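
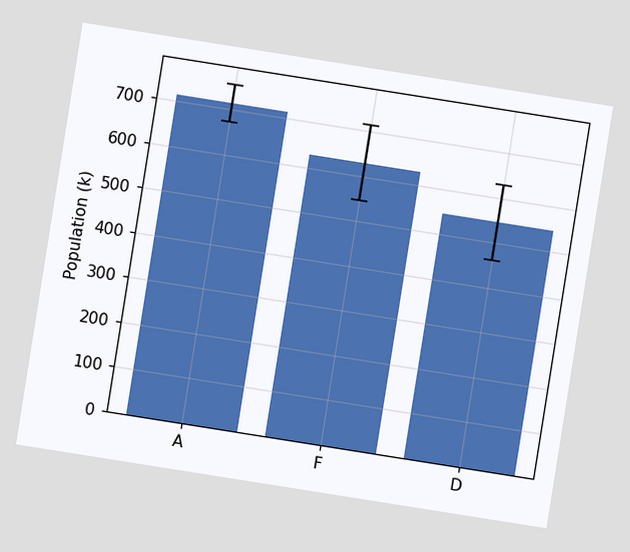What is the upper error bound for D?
630k

The chart is tilted about 9° clockwise. The D bar's upper whisker reaches 630k.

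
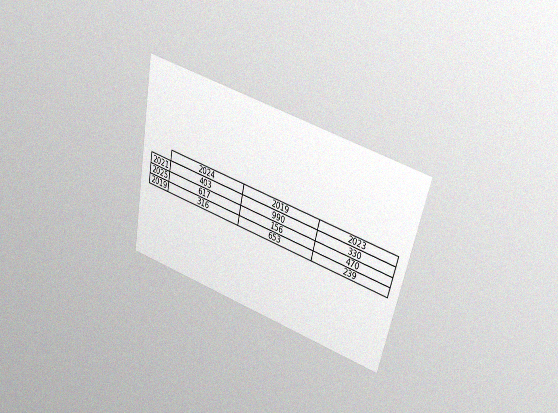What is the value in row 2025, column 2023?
The chart is tilted about 12° clockwise and viewed slightly from above, with some photo noise. The (2025, 2023) cell reads 470.

470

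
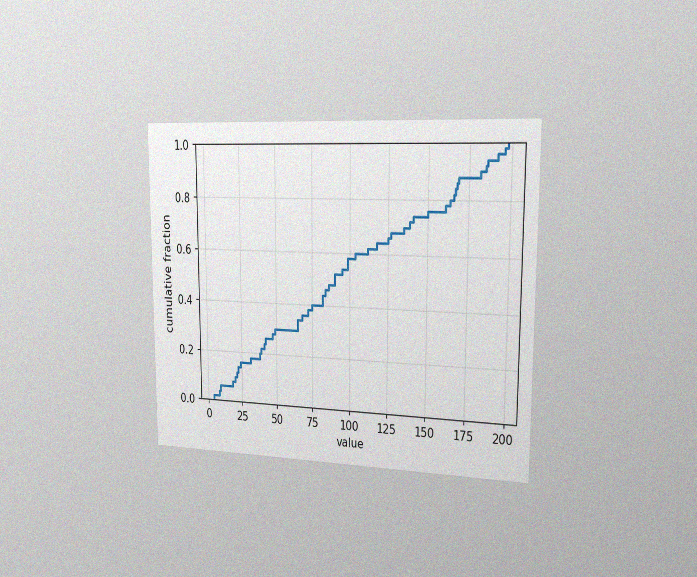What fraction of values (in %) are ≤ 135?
70%

The chart is viewed slightly from the right, with some photo noise. At x=135 the ECDF step is at 70%.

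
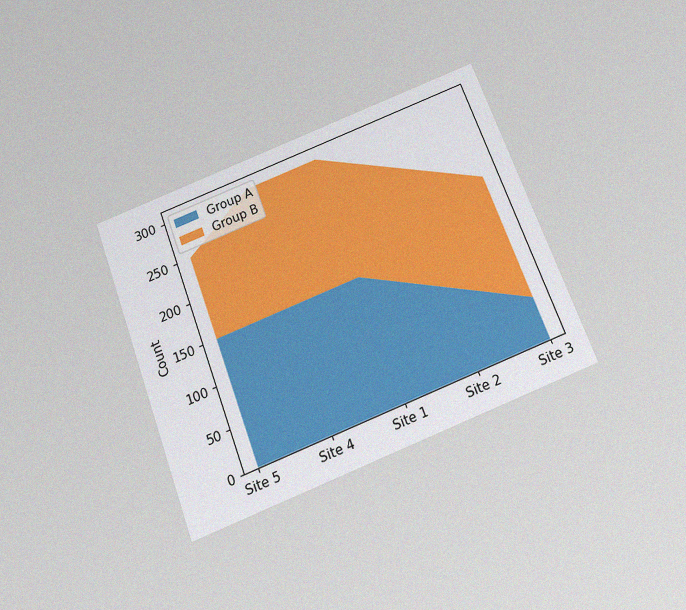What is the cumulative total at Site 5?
250

The chart is tilted about 21° counter-clockwise and viewed slightly from below, with some photo noise. The stacked total at Site 5 reaches 250.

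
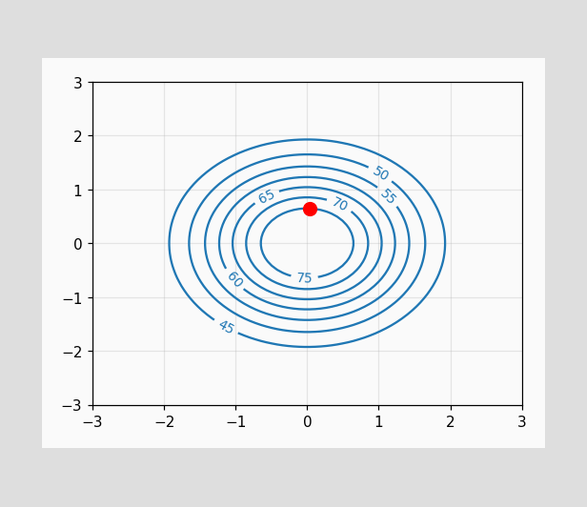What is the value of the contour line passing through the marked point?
The marked point sits on the contour labelled 75.

75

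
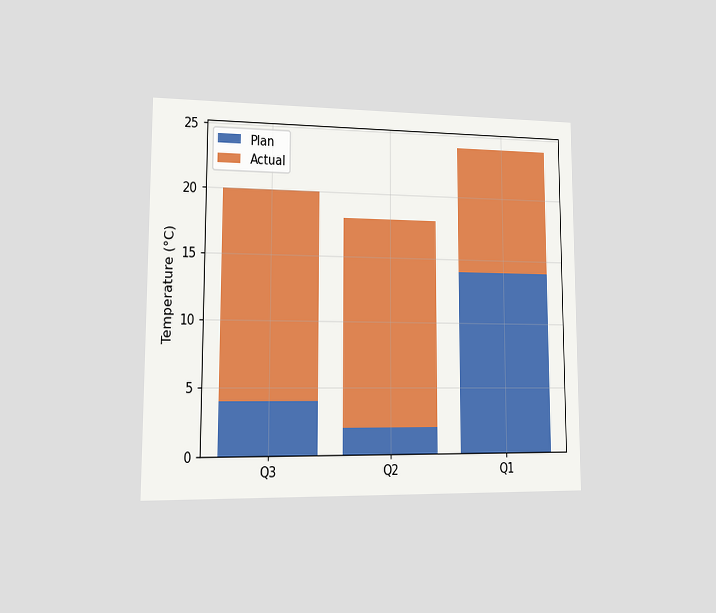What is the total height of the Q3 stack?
The chart is viewed at a slight angle. The Q3 stack's top reaches 20°C on the y-axis.

20°C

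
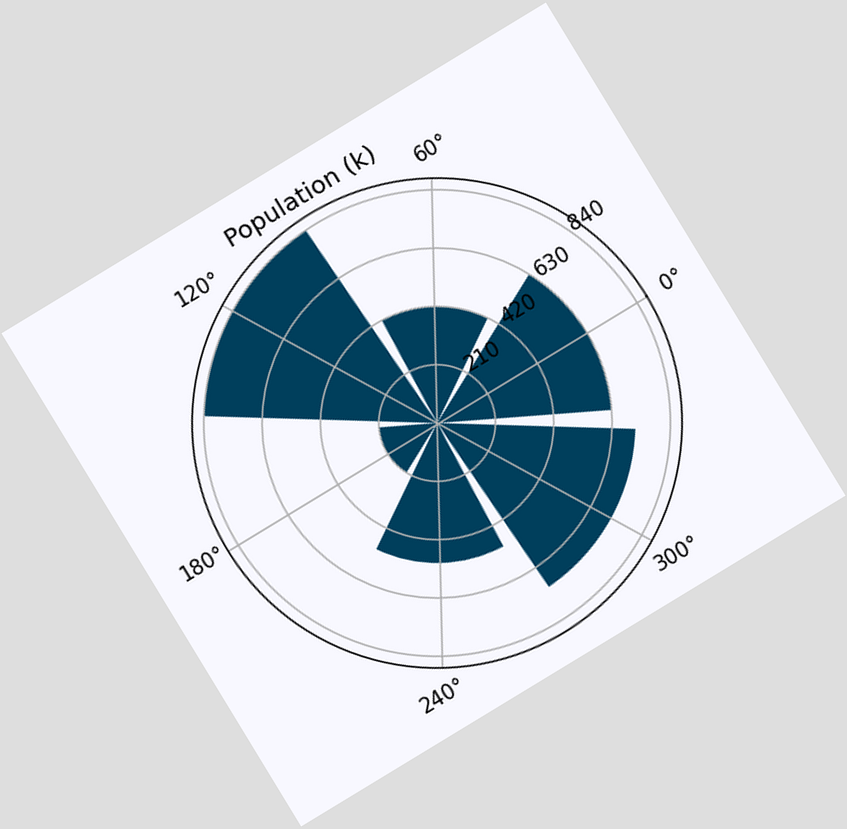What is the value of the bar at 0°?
630k

The chart is tilted about 31° counter-clockwise. The bar at 0° reaches 630k on the radial axis.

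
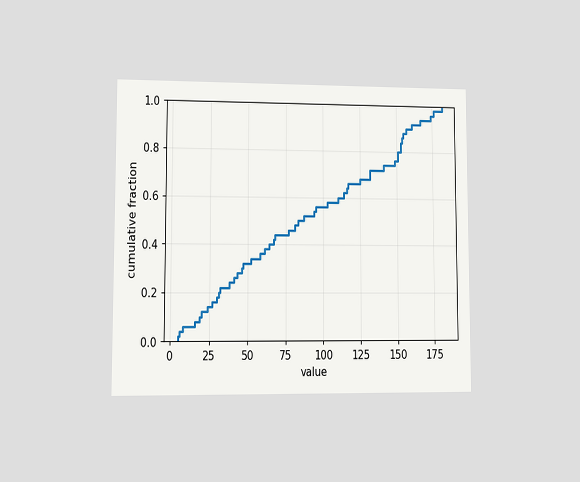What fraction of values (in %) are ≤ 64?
40%

The chart is viewed at a slight angle. At x=64 the ECDF step is at 40%.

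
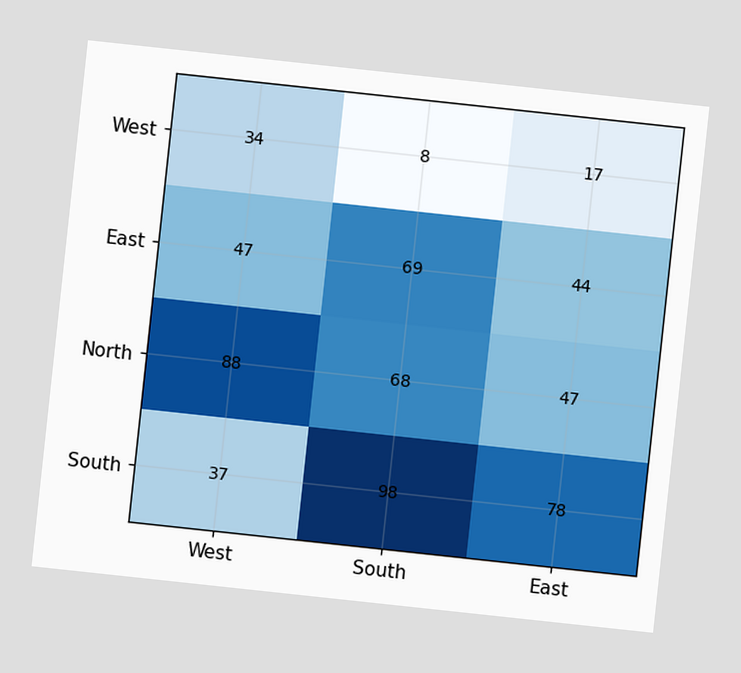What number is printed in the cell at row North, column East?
47

The chart is tilted about 6° clockwise. The (North, East) cell reads 47.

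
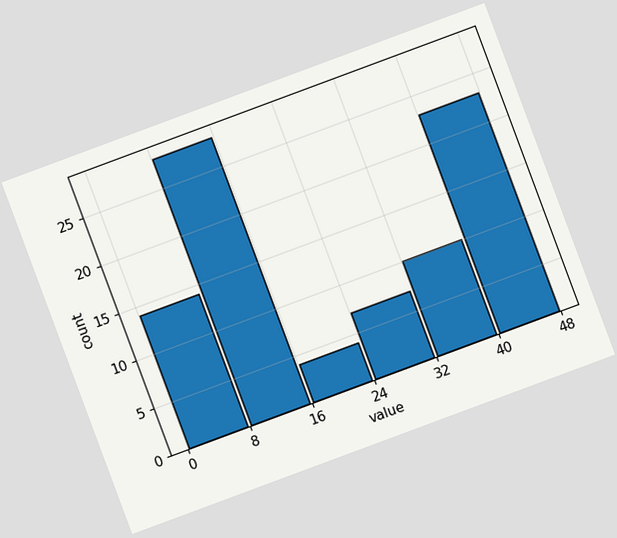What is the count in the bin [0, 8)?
The chart is tilted about 20° counter-clockwise. The [0, 8) bin has height 14.

14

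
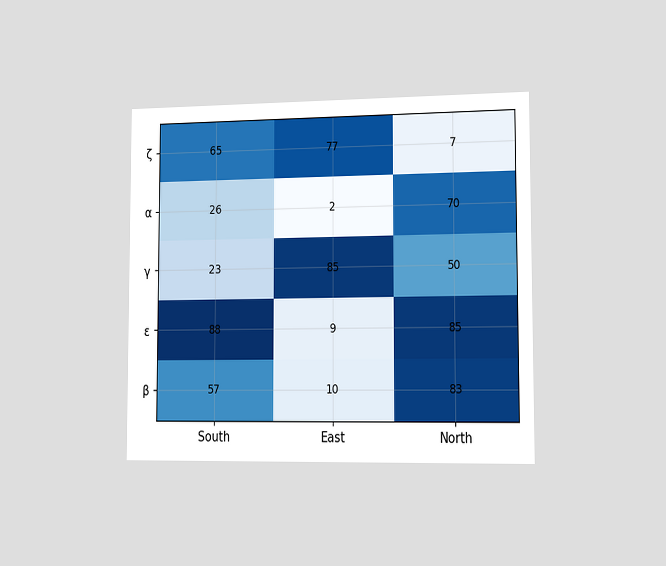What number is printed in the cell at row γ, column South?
23

The chart is viewed slightly from the right. The (γ, South) cell reads 23.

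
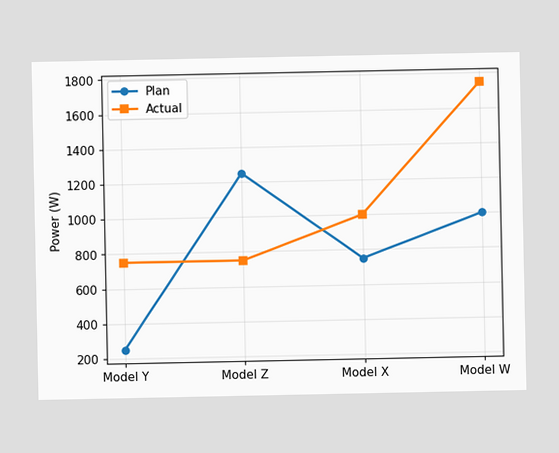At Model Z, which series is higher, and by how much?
At Model Z, Plan sits above the other line by 500W.

Plan, by 500W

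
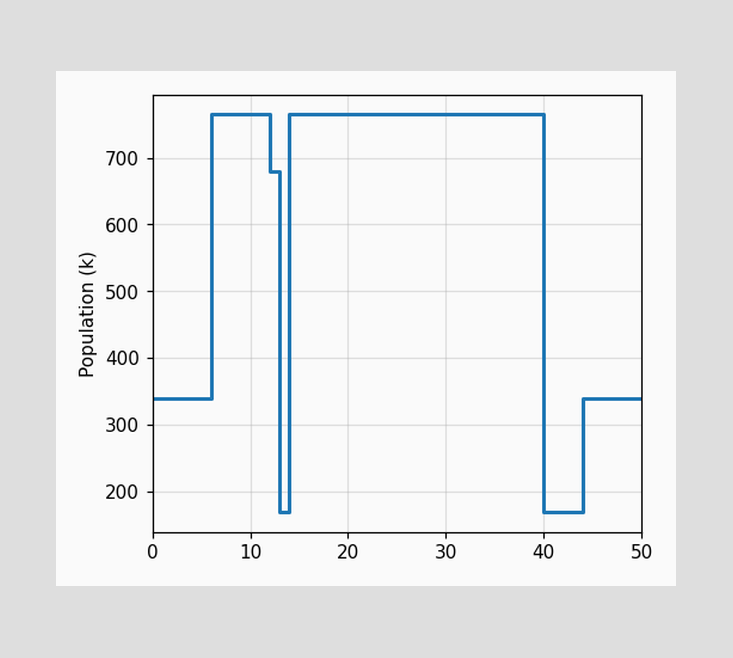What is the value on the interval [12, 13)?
On [12, 13) the step sits at 680k.

680k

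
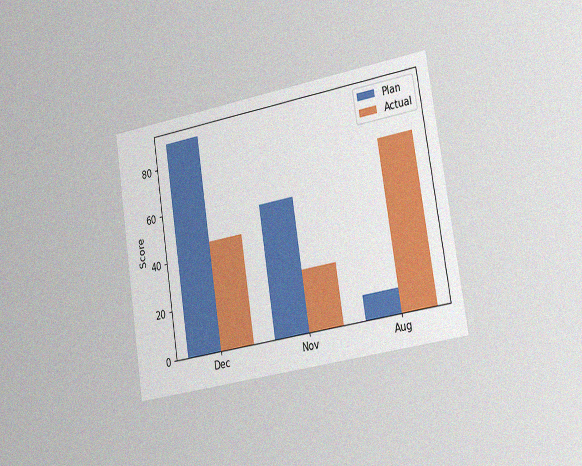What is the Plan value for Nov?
The chart is tilted about 9° counter-clockwise and viewed slightly from the right, with some photo noise. The Plan bar at Nov reaches 55 on the y-axis.

55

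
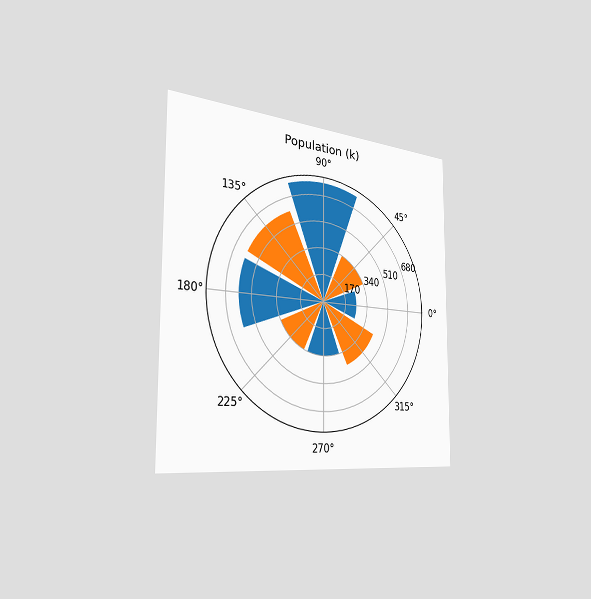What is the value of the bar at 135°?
595k

The chart is viewed slightly from the left. The bar at 135° reaches 595k on the radial axis.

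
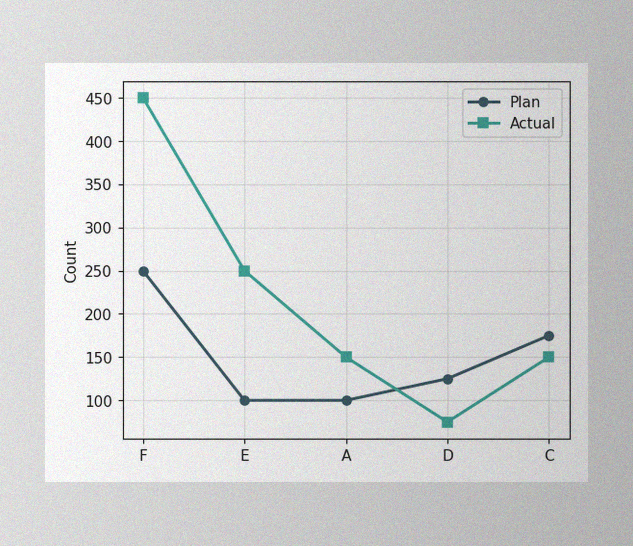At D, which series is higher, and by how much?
The image has some photo noise and uneven lighting. At D, Plan sits above the other line by 50.

Plan, by 50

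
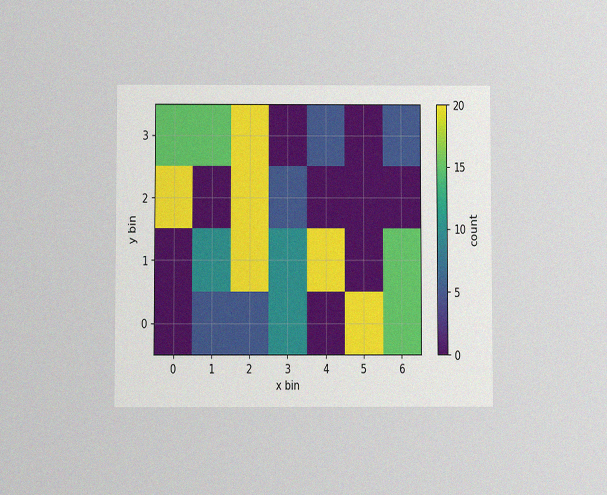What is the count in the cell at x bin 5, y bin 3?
The chart is viewed slightly from below, with some photo noise. Matching the cell (5, 3) against the colorbar gives 0.

0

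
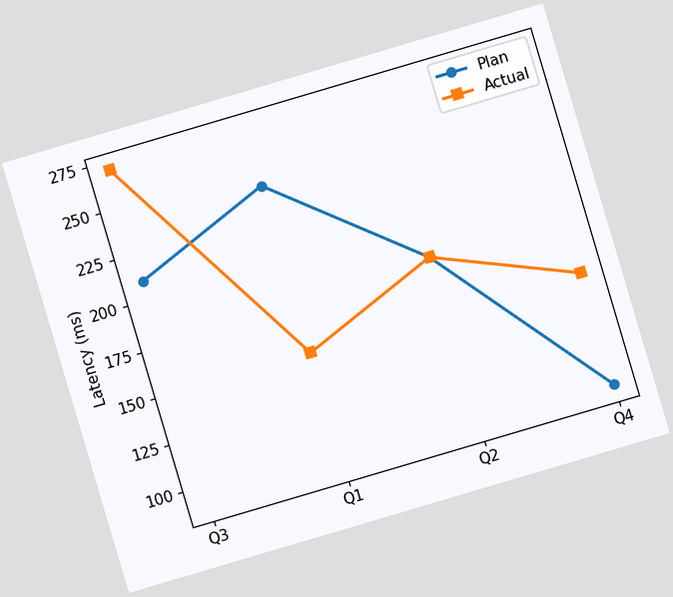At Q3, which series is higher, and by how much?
The chart is tilted about 16° counter-clockwise. At Q3, Actual sits above the other line by 60ms.

Actual, by 60ms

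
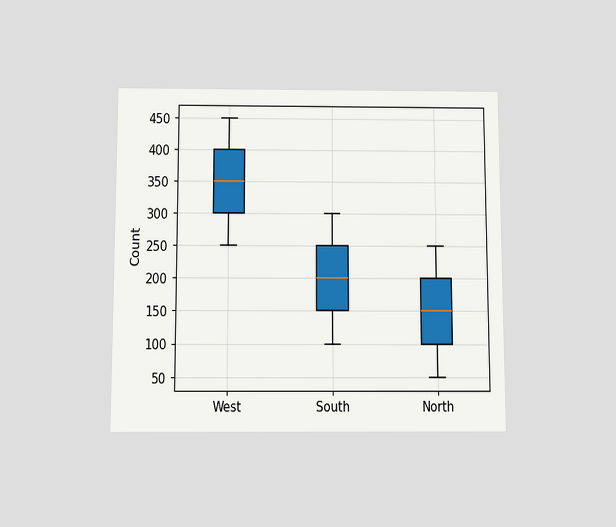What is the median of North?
The chart is viewed slightly from below. The median line in the North box sits at 150.

150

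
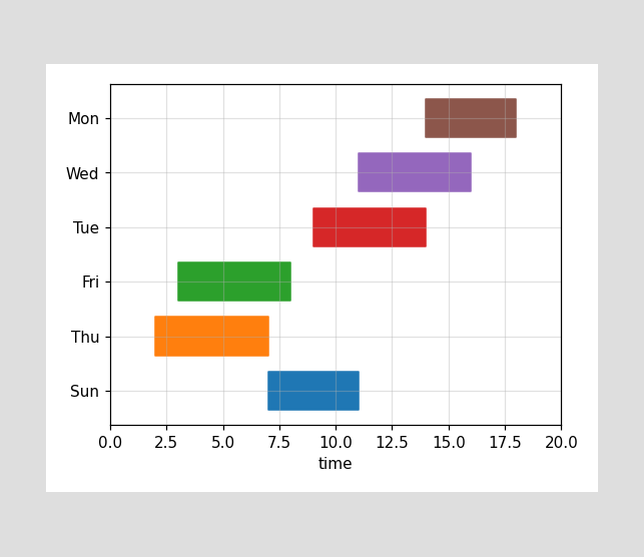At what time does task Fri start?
The Fri bar begins at t=3.

3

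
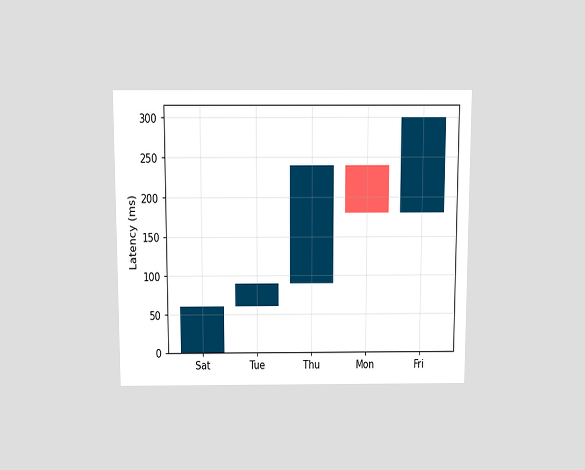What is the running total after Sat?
60ms

The chart is viewed slightly from above. After Sat the running total reaches 60ms.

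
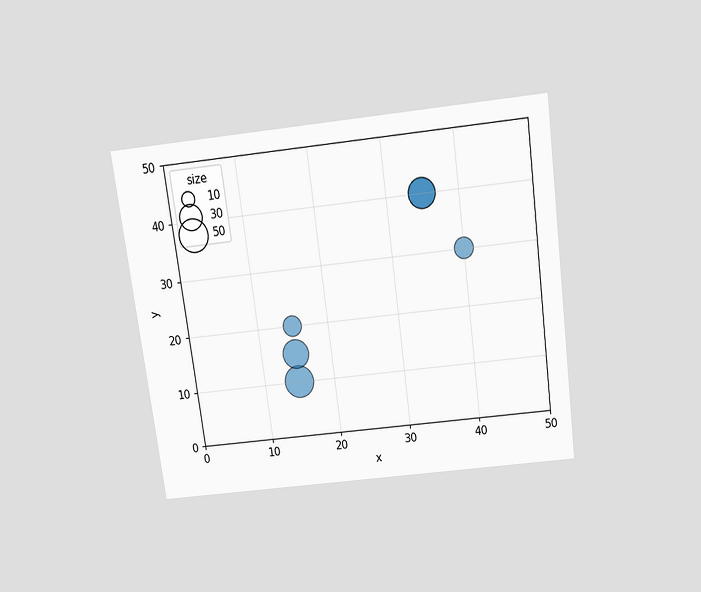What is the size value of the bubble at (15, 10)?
The chart is tilted about 8° counter-clockwise and viewed slightly from above. Matching the bubble at (15, 10) against the size legend gives 50.

50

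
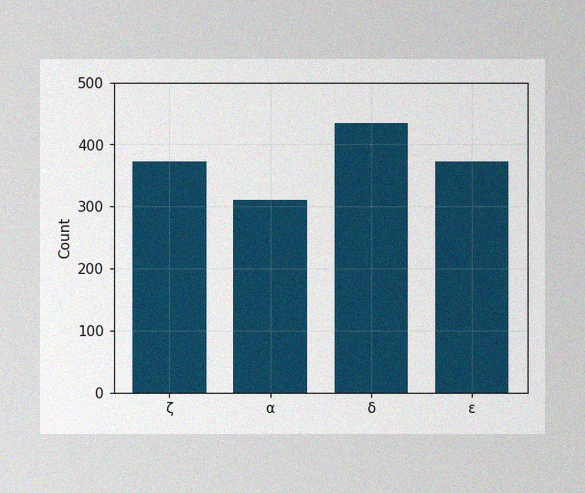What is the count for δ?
434

The image has some photo noise and uneven lighting. Reading along the chart's y-axis, the δ bar reaches 434.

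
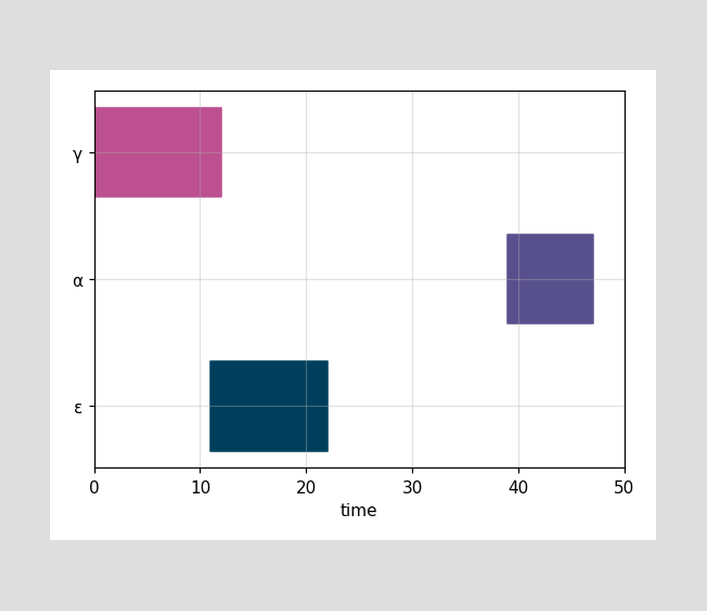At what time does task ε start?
The ε bar begins at t=11.

11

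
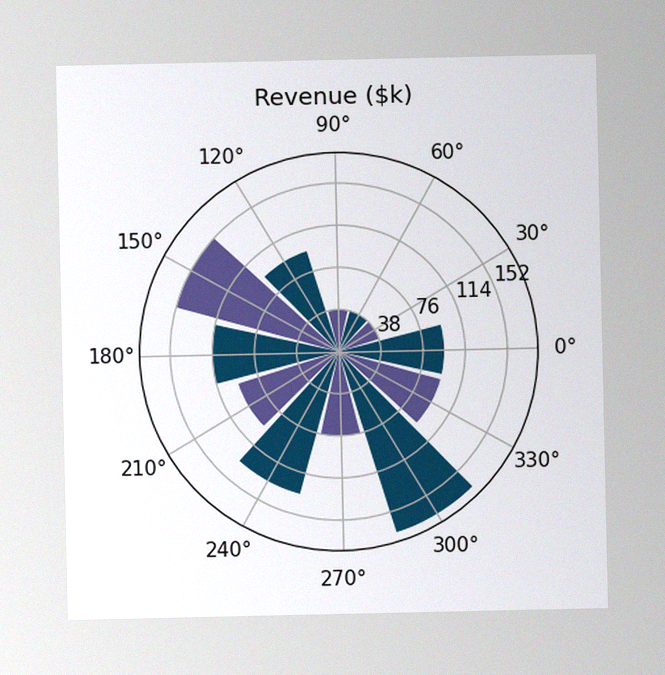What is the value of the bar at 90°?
The image has some photo noise and uneven lighting. The bar at 90° reaches $38k on the radial axis.

$38k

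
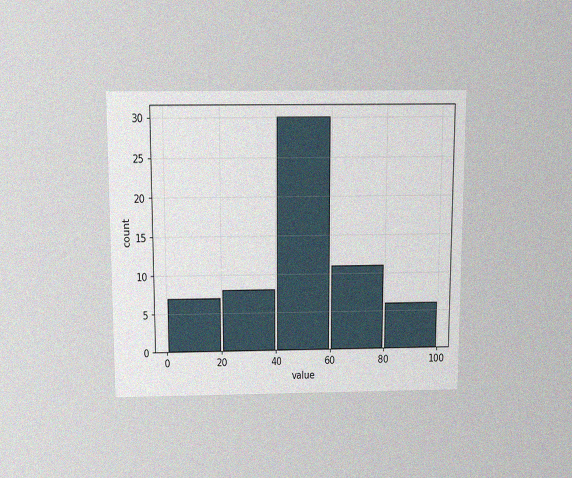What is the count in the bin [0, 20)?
The chart is viewed slightly from above, with some photo noise. The [0, 20) bin has height 7.

7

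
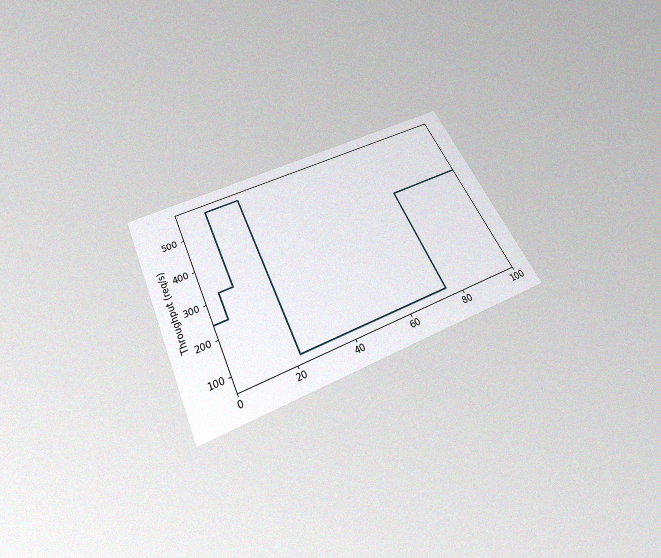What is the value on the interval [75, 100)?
The chart is tilted about 25° counter-clockwise and viewed slightly from below, with some photo noise. On [75, 100) the step sits at 400req/s.

400req/s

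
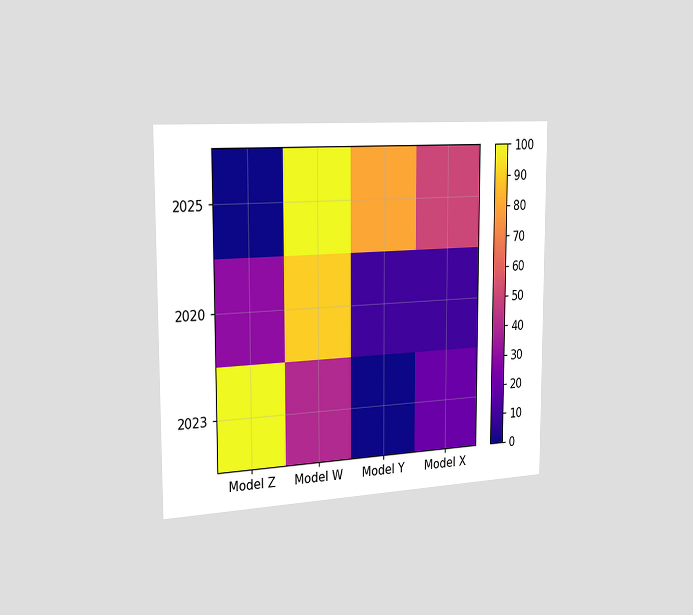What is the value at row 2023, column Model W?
The chart is viewed slightly from the left. Matching cell (2023, Model W) against the colorbar gives 40.

40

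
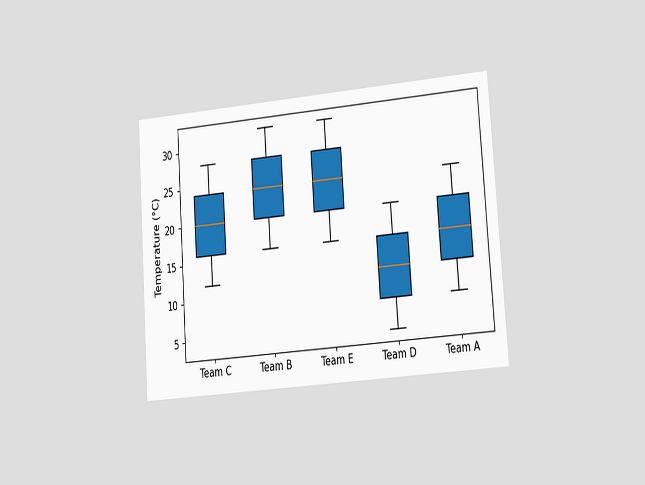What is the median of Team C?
20°C

The chart is tilted about 4° counter-clockwise and viewed slightly from the right. The median line in the Team C box sits at 20°C.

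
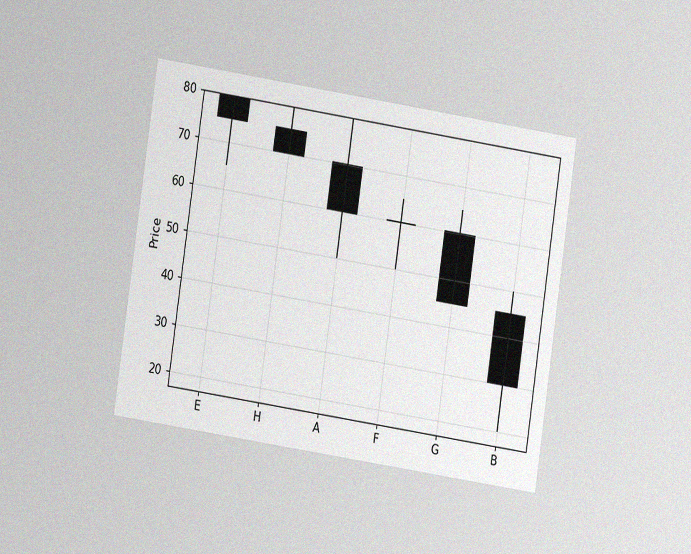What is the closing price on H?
70

The chart is tilted about 9° clockwise and viewed at a slight angle, with some photo noise. The H candle closes at 70.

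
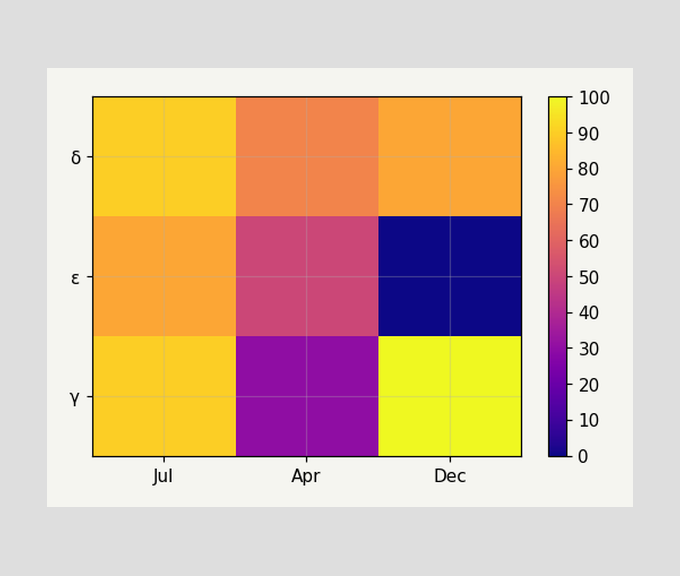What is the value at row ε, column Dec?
0

Matching cell (ε, Dec) against the colorbar gives 0.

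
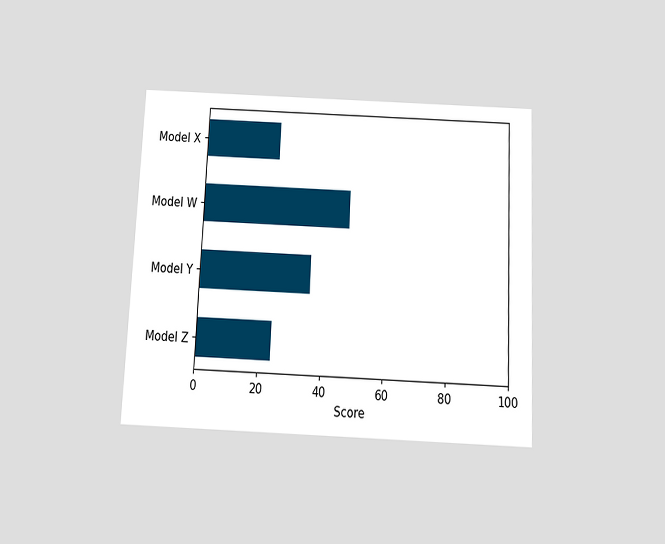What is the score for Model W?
The chart is tilted about 3° clockwise and viewed slightly from below. Reading along the chart's x-axis, the Model W bar reaches 48.

48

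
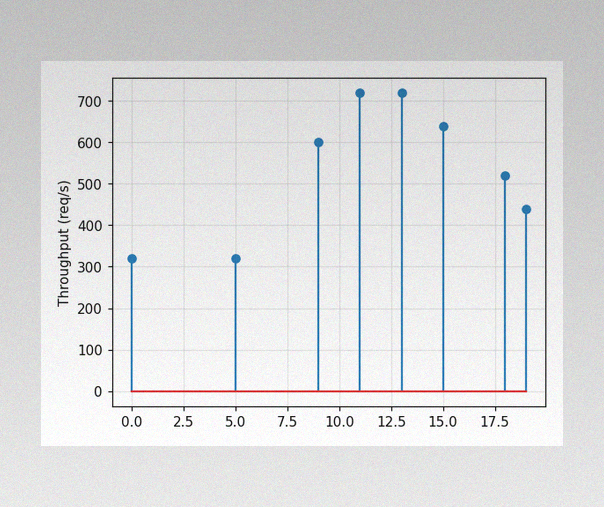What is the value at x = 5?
The image has some photo noise and uneven lighting. The stem at x=5 reaches 320req/s.

320req/s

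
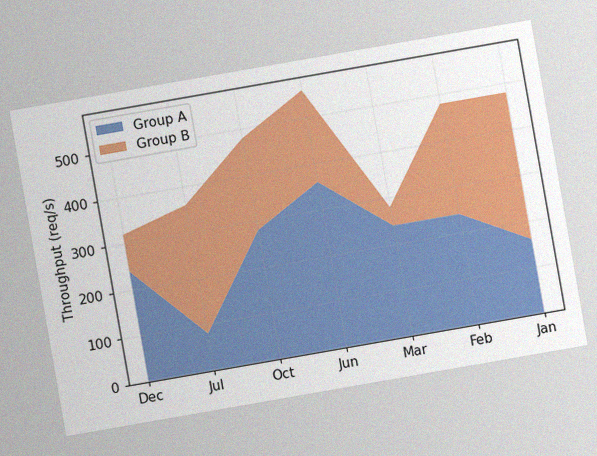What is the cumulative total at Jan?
The chart is tilted about 10° counter-clockwise, with some photo noise. The stacked total at Jan reaches 480req/s.

480req/s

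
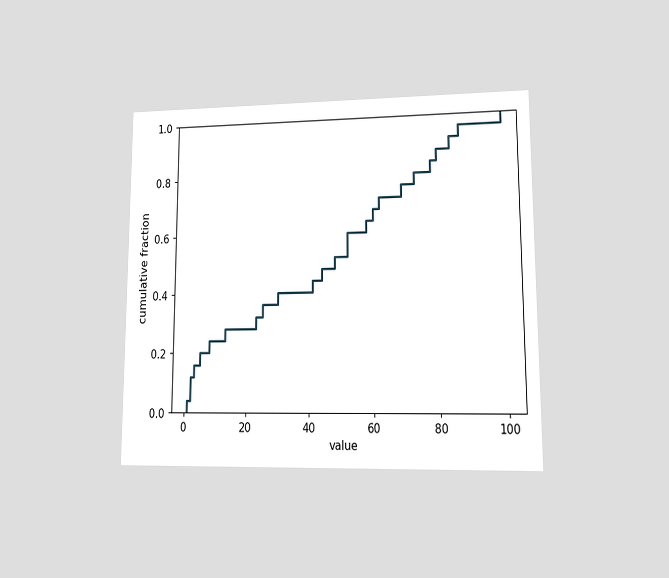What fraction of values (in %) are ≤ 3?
The chart is viewed at a slight angle. At x=3 the ECDF step is at 16%.

16%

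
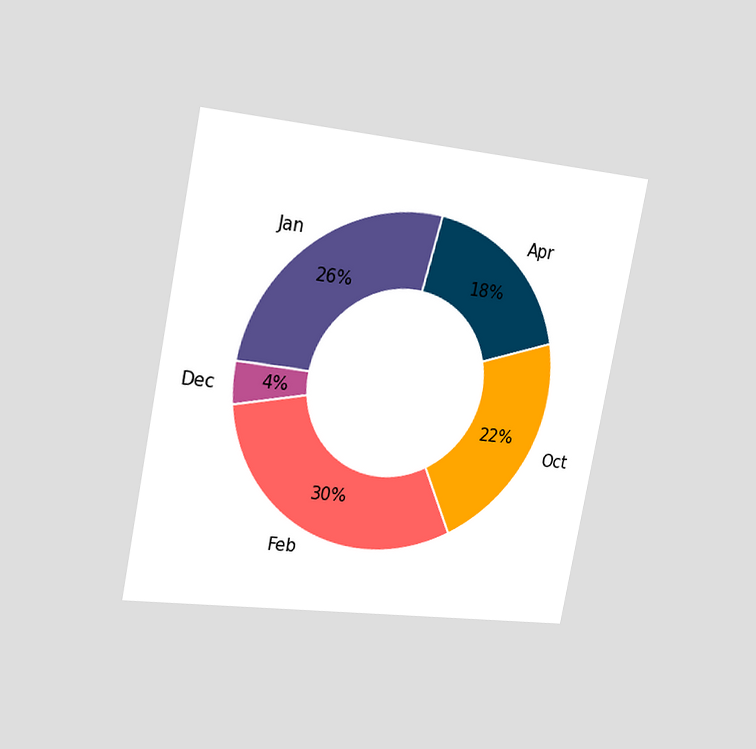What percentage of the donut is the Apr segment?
18%

The chart is tilted about 11° clockwise and viewed slightly from the left. The Apr segment takes up 18% of the ring.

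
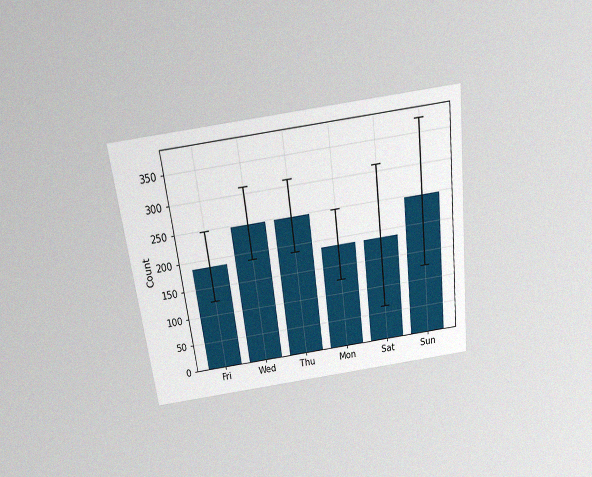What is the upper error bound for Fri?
The chart is tilted about 7° counter-clockwise and viewed slightly from above, with some photo noise. The Fri bar's upper whisker reaches 248.

248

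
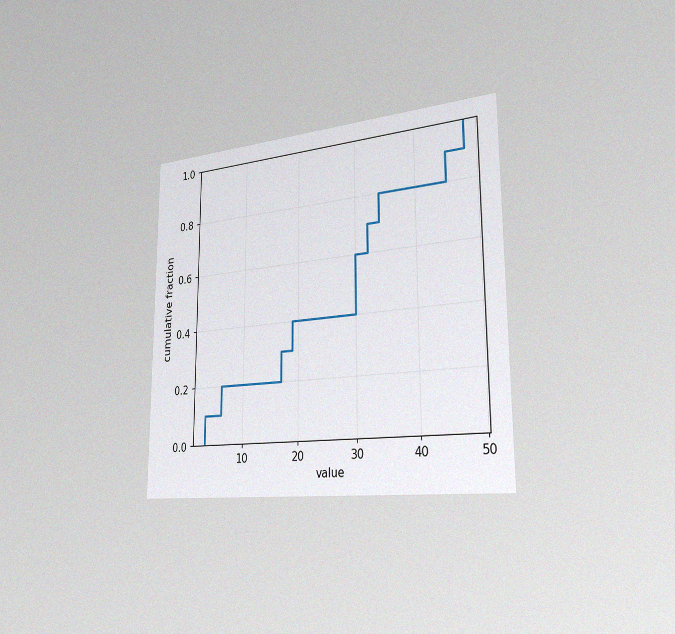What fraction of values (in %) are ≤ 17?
30%

The chart is viewed slightly from the right, with some photo noise. At x=17 the ECDF step is at 30%.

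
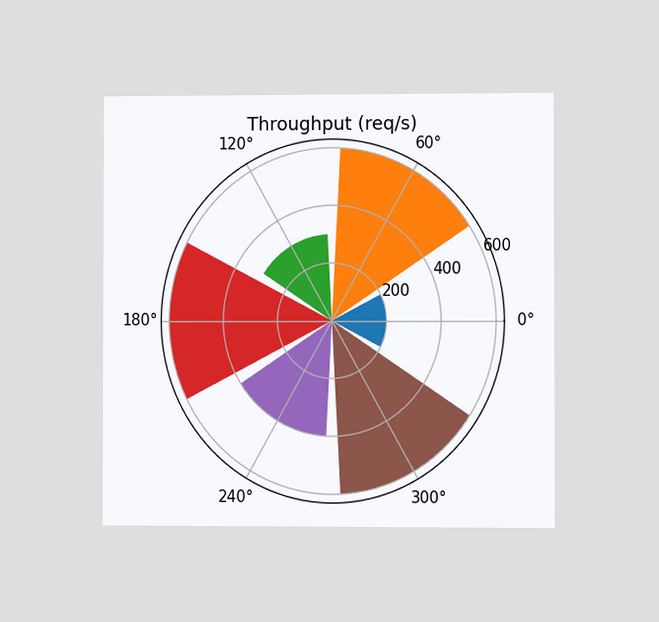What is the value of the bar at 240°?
The chart is viewed at a slight angle. The bar at 240° reaches 400req/s on the radial axis.

400req/s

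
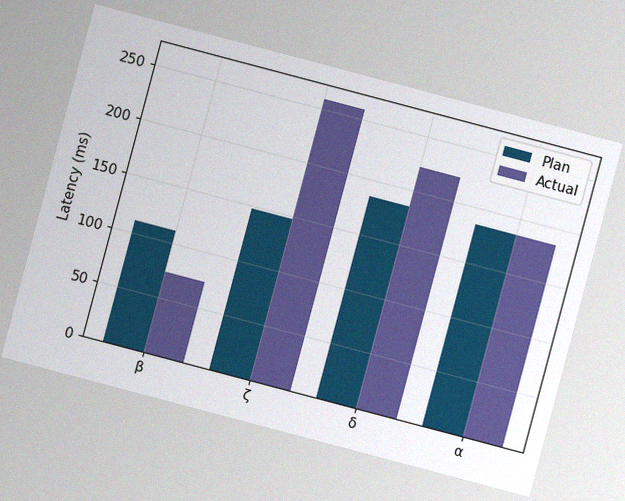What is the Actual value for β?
74ms

The chart is tilted about 15° clockwise, with some photo noise. The Actual bar at β reaches 74ms on the y-axis.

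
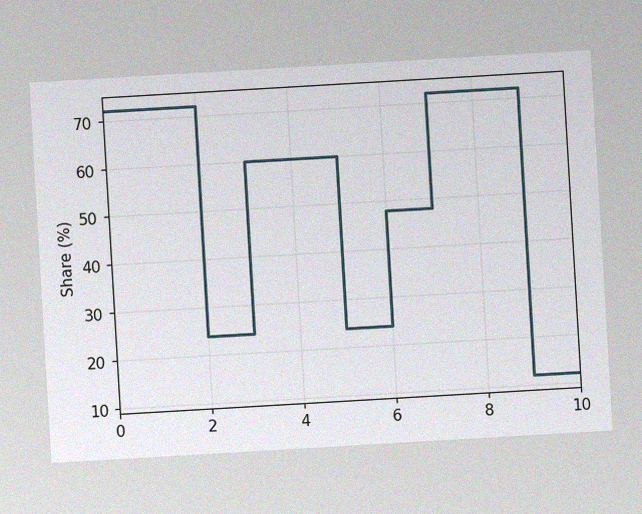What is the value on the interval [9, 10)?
12%

The chart is tilted about 3° counter-clockwise, with some photo noise. On [9, 10) the step sits at 12%.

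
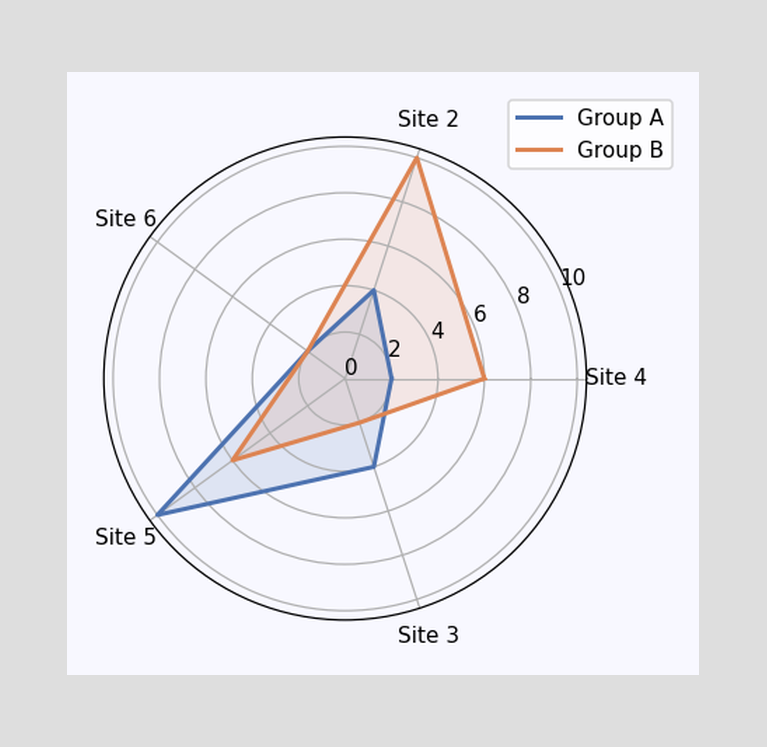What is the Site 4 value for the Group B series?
On the Site 4 axis, Group B reaches 6.

6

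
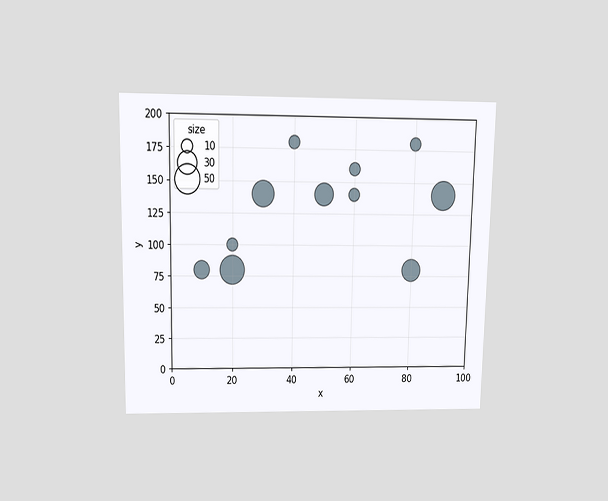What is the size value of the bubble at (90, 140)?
50

The chart is viewed slightly from above. Matching the bubble at (90, 140) against the size legend gives 50.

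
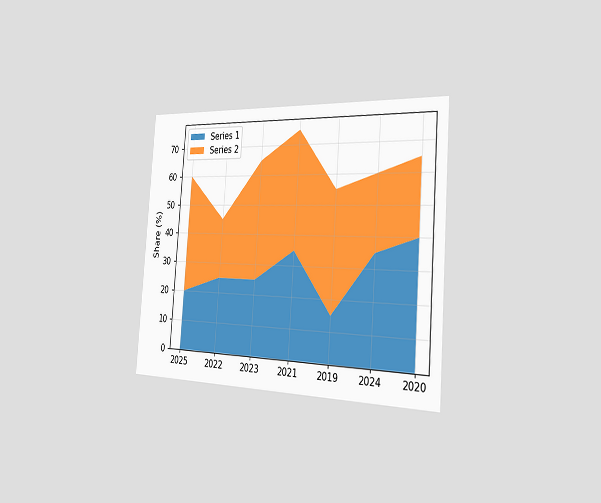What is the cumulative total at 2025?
The chart is tilted about 4° clockwise and viewed slightly from the right. The stacked total at 2025 reaches 60%.

60%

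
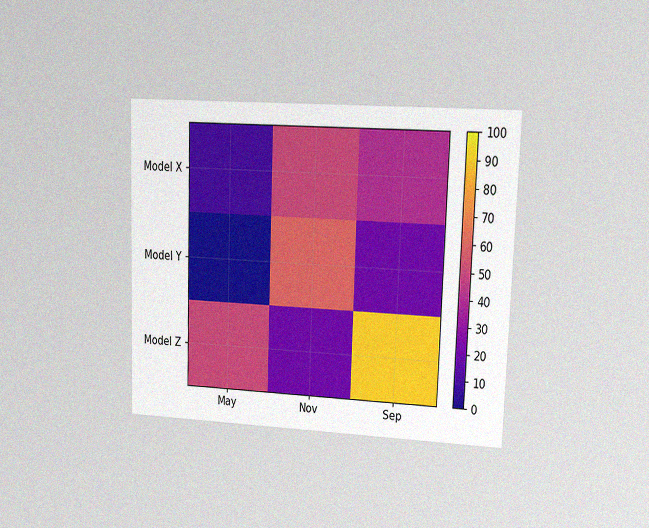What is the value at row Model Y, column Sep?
The chart is viewed at a slight angle, with some photo noise. Matching cell (Model Y, Sep) against the colorbar gives 20.

20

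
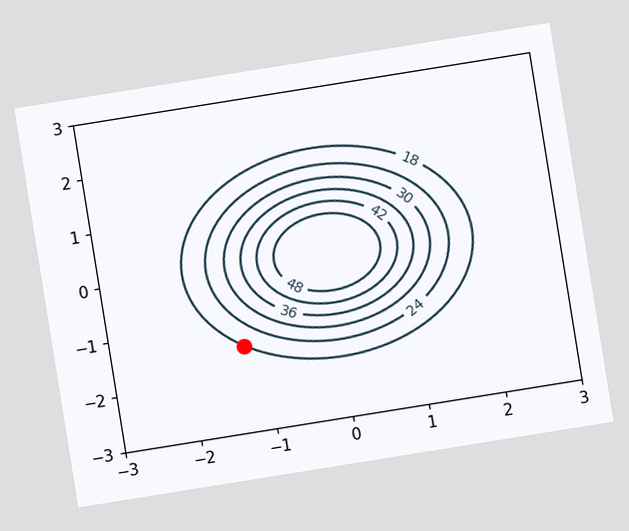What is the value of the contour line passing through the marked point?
The chart is tilted about 9° counter-clockwise. The marked point sits on the contour labelled 18.

18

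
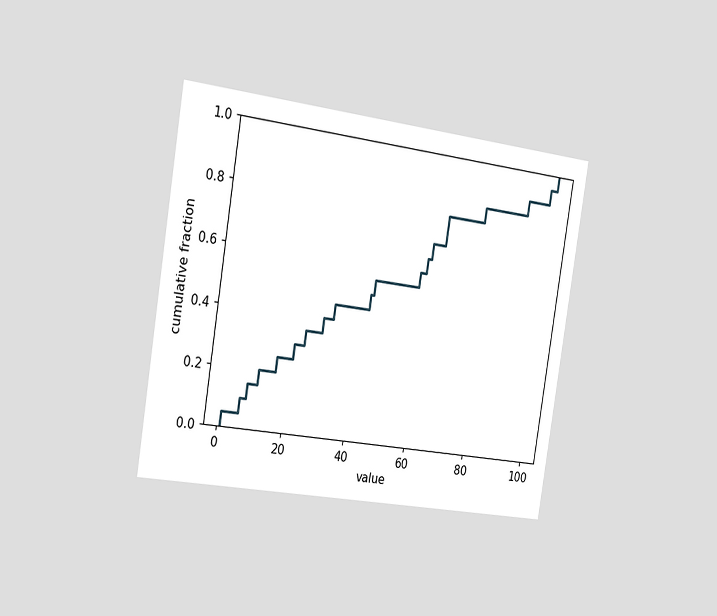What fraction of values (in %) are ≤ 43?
50%

The chart is tilted about 9° clockwise and viewed slightly from the left. At x=43 the ECDF step is at 50%.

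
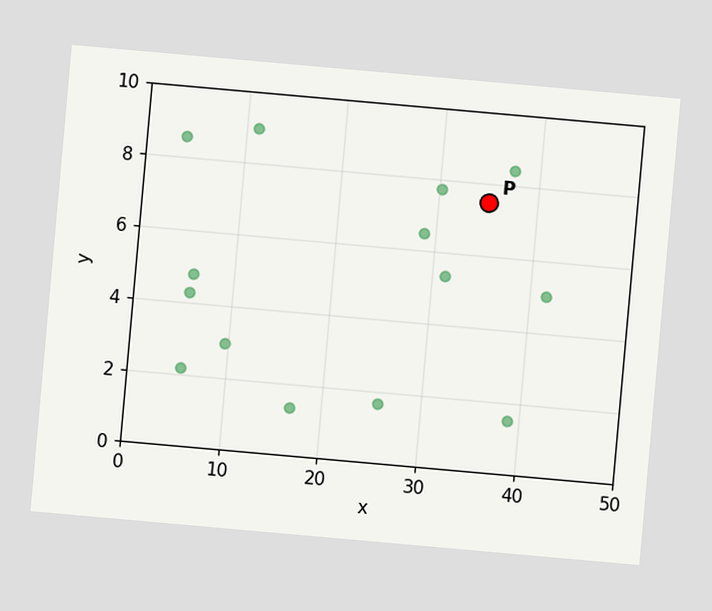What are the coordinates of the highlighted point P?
(35, 7.5)

The chart is tilted about 5° clockwise. Following the gridlines from P to each axis, P sits at (35, 7.5).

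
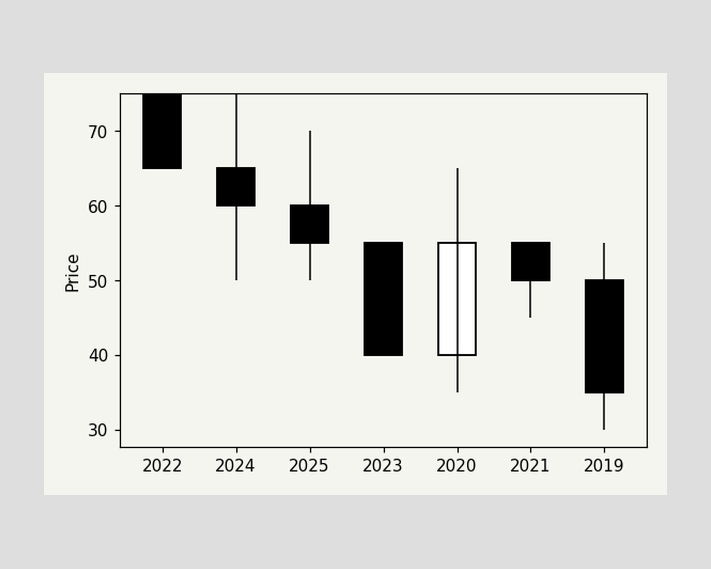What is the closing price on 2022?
65

The 2022 candle closes at 65.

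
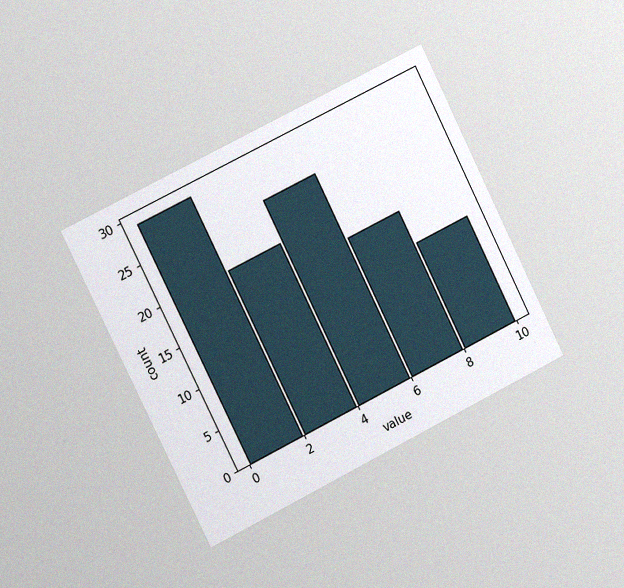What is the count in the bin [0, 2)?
The chart is tilted about 26° counter-clockwise and viewed slightly from the left, with some photo noise. The [0, 2) bin has height 29.

29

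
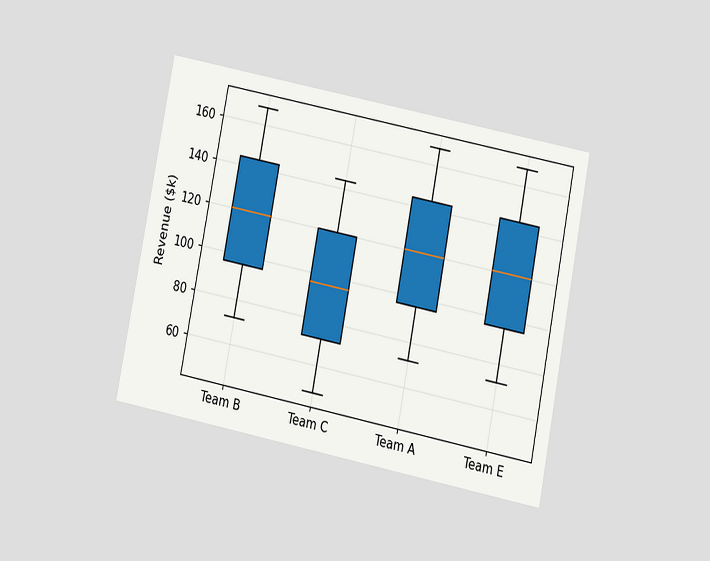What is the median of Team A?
The chart is tilted about 11° clockwise and viewed at a slight angle. The median line in the Team A box sits at $120k.

$120k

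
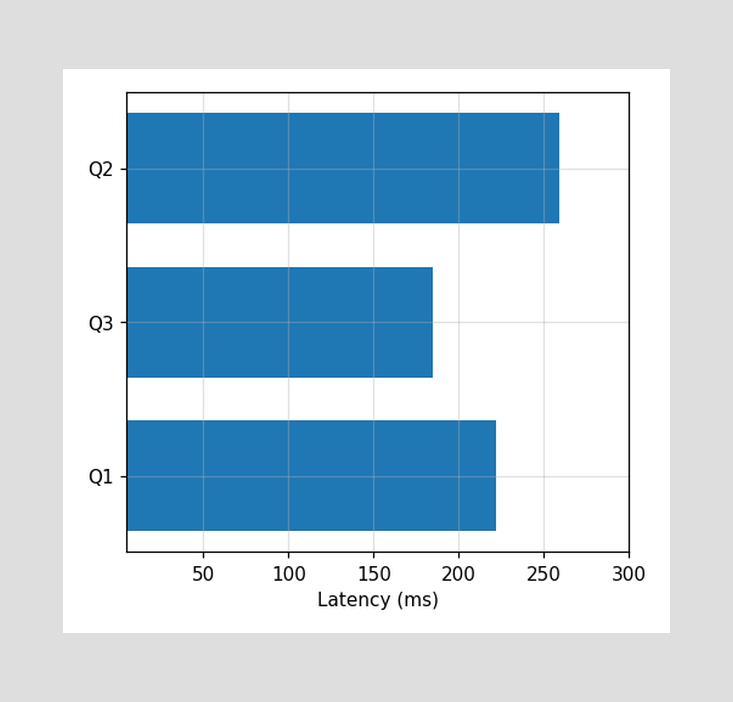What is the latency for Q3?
185ms

Reading along the chart's x-axis, the Q3 bar reaches 185ms.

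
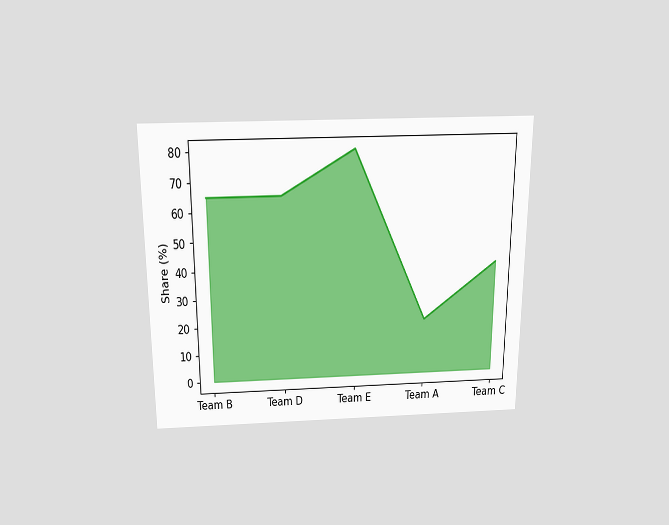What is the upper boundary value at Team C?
40%

The chart is viewed slightly from above. At Team C the upper boundary is at 40%.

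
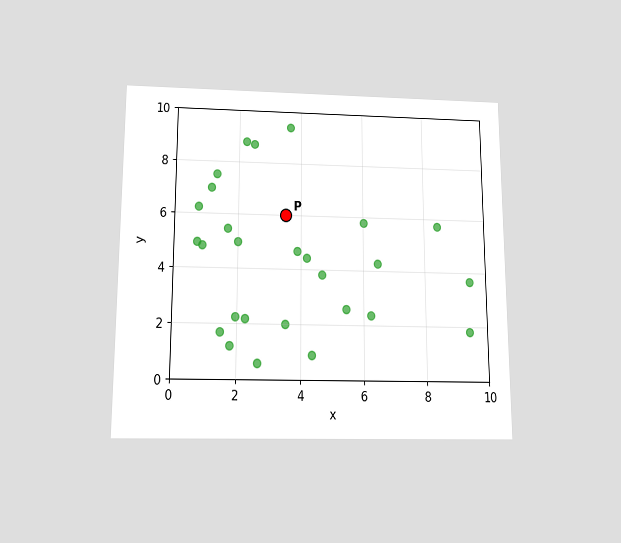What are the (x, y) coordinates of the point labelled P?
(3.5, 6)

The chart is viewed slightly from below. Following the gridlines from P to each axis, P sits at (3.5, 6).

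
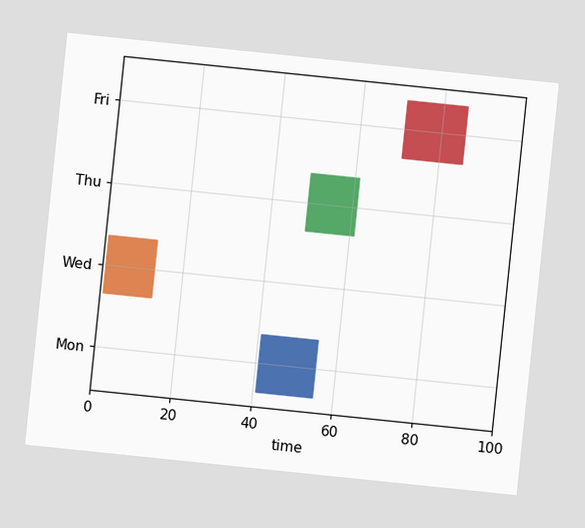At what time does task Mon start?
41

The chart is tilted about 6° clockwise. The Mon bar begins at t=41.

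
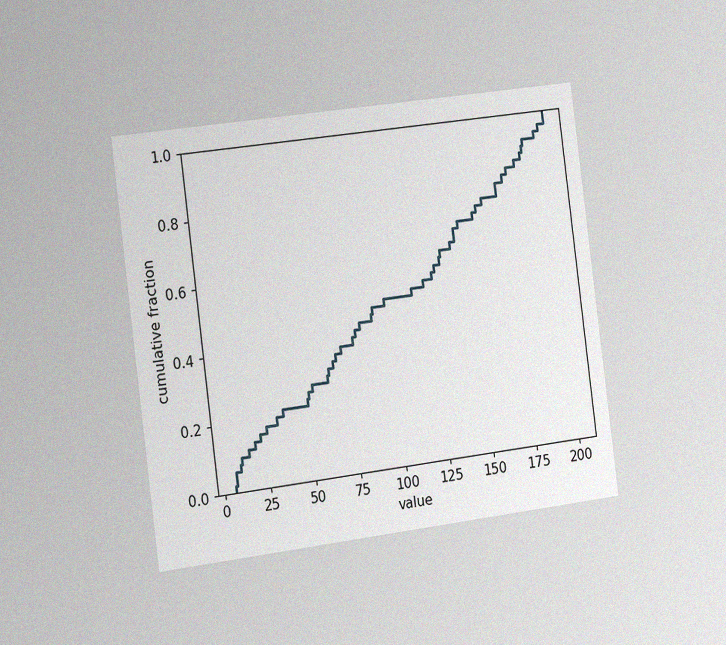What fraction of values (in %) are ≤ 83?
The chart is tilted about 7° counter-clockwise and viewed slightly from the left, with some photo noise. At x=83 the ECDF step is at 44%.

44%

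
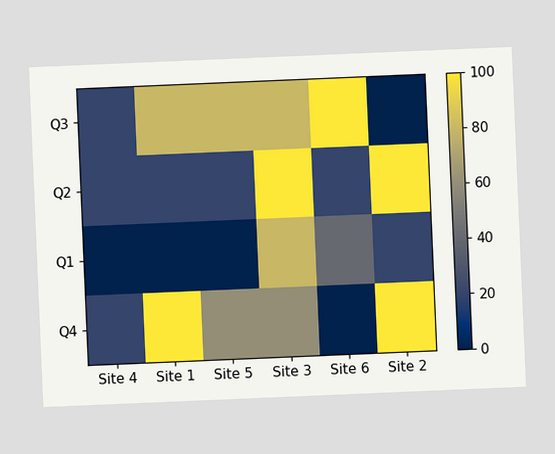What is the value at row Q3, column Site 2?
0

The chart is tilted about 2° counter-clockwise. Matching cell (Q3, Site 2) against the colorbar gives 0.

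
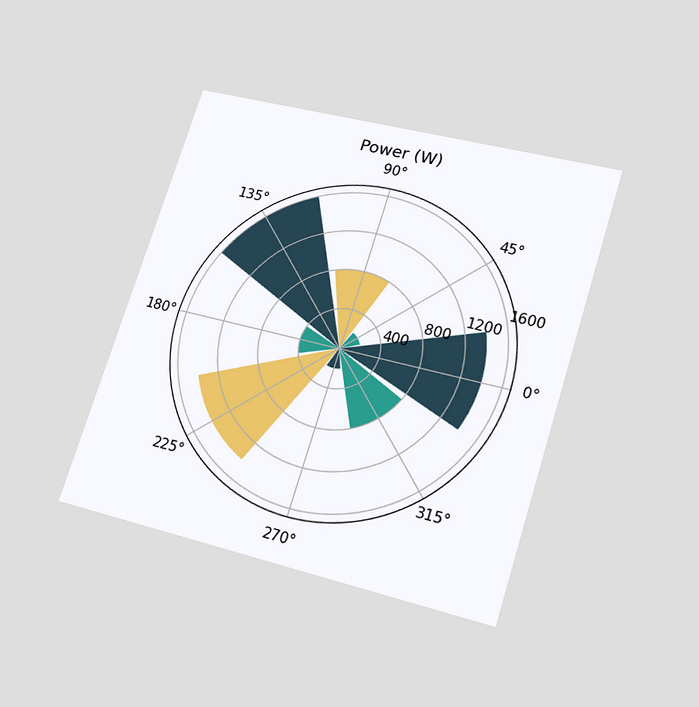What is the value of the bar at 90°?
800W

The chart is tilted about 17° clockwise and viewed slightly from below. The bar at 90° reaches 800W on the radial axis.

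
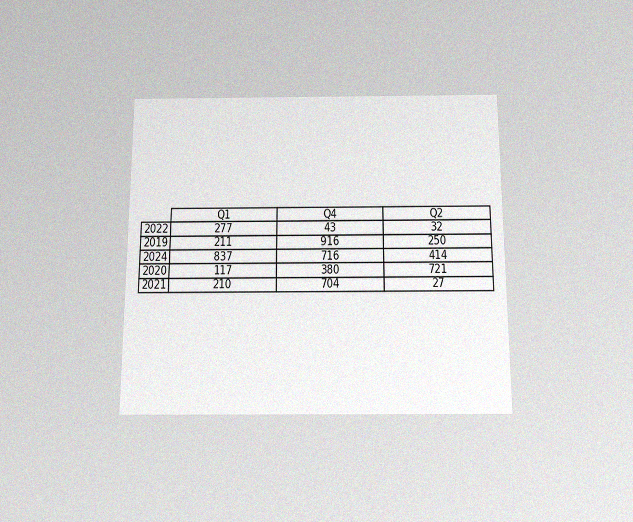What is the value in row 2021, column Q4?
The chart is viewed slightly from below, with some photo noise. The (2021, Q4) cell reads 704.

704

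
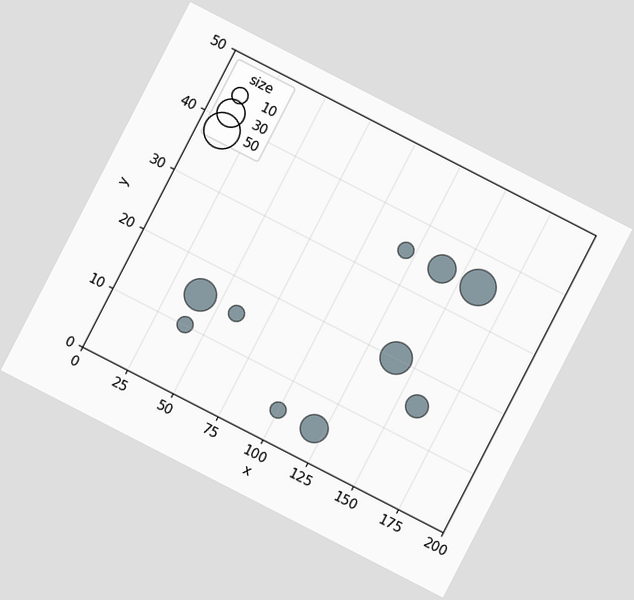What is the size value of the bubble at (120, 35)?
10

The chart is tilted about 27° clockwise. Matching the bubble at (120, 35) against the size legend gives 10.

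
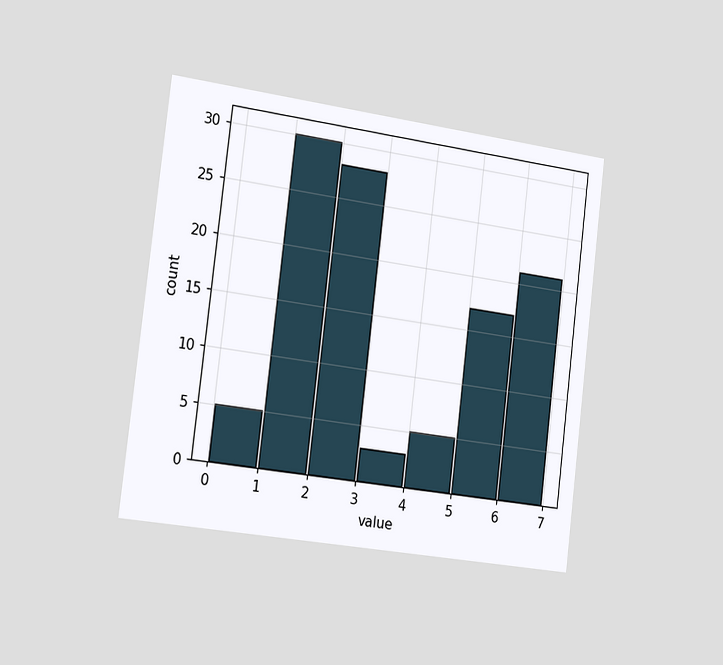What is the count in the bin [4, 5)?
5

The chart is tilted about 7° clockwise and viewed slightly from the left. The [4, 5) bin has height 5.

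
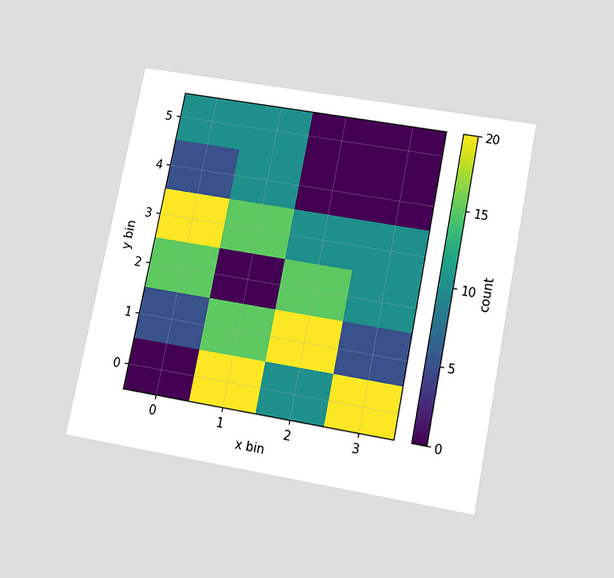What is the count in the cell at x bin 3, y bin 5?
0

The chart is tilted about 11° clockwise and viewed slightly from below. Matching the cell (3, 5) against the colorbar gives 0.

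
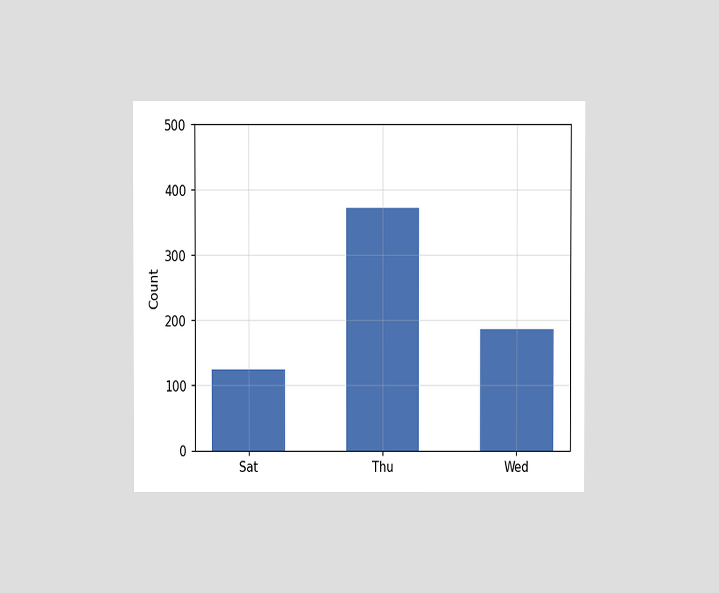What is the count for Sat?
124

The chart is viewed at a slight angle. Reading along the chart's y-axis, the Sat bar reaches 124.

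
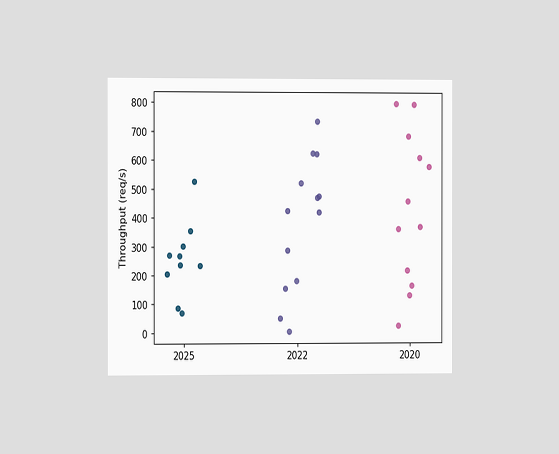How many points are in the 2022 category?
The chart is viewed slightly from the left. Counting the markers in the 2022 column gives 13.

13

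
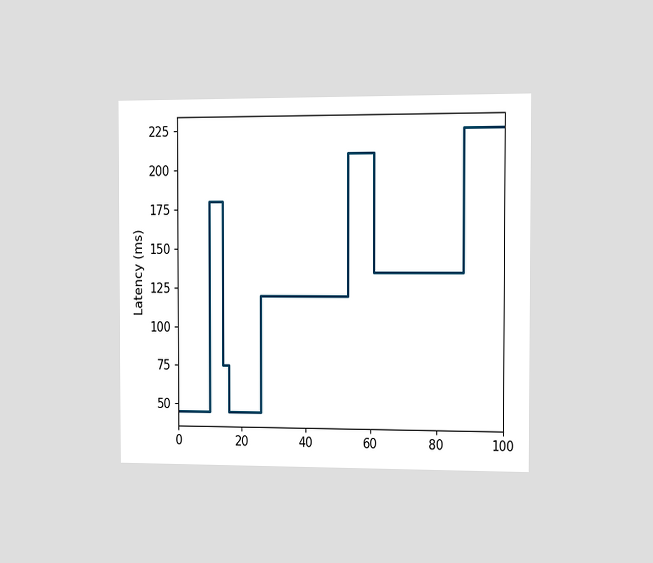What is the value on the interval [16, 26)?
The chart is viewed slightly from the right. On [16, 26) the step sits at 45ms.

45ms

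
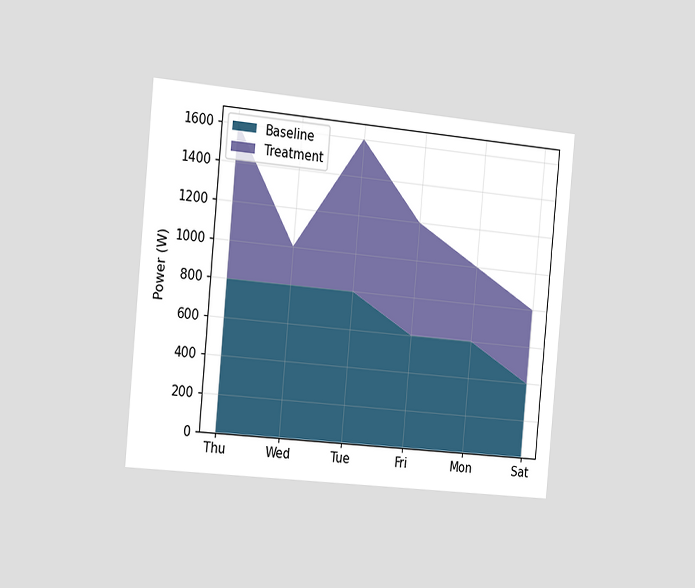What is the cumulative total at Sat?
The chart is tilted about 5° clockwise and viewed slightly from the left. The stacked total at Sat reaches 800W.

800W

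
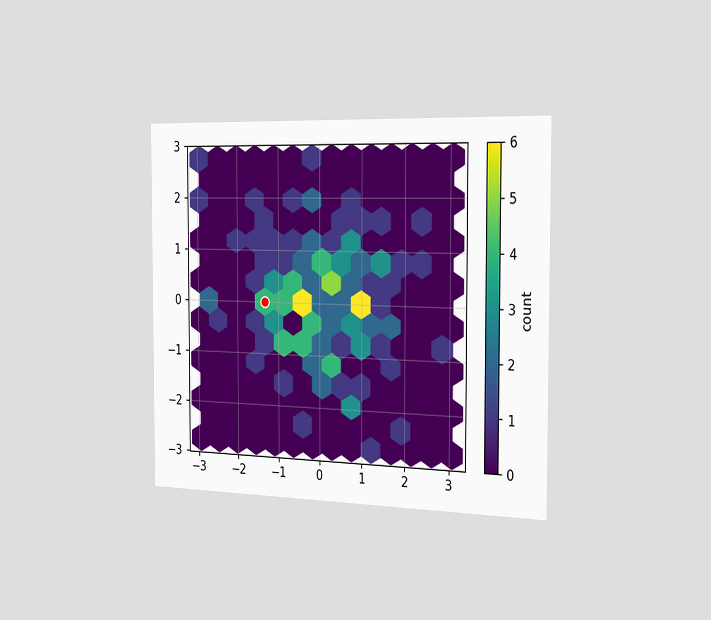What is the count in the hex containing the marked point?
The chart is viewed slightly from the right. The marked hex reads 4 on the colorbar.

4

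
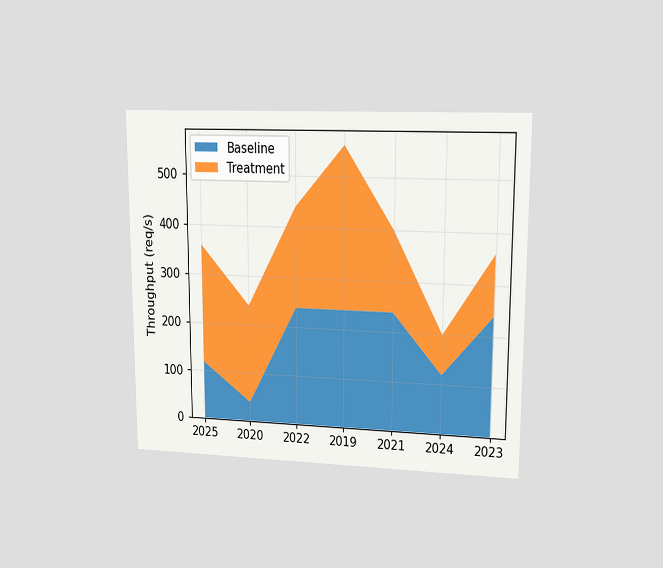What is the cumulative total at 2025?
The chart is viewed at a slight angle. The stacked total at 2025 reaches 360req/s.

360req/s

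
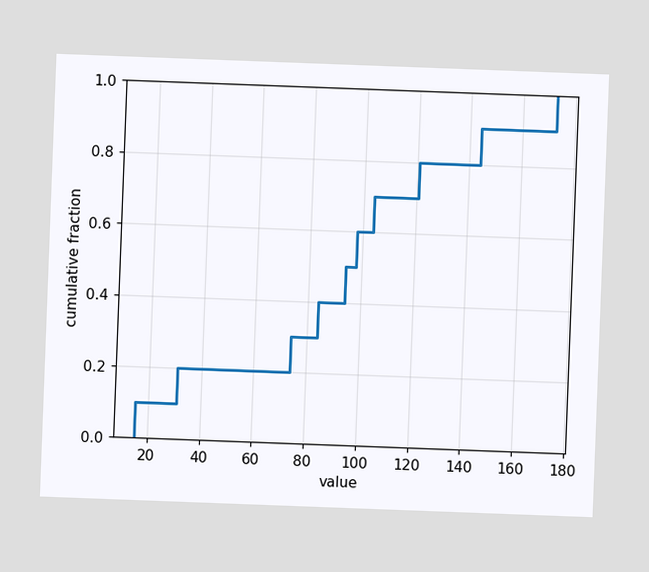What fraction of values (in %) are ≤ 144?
The chart is tilted about 2° clockwise. At x=144 the ECDF step is at 90%.

90%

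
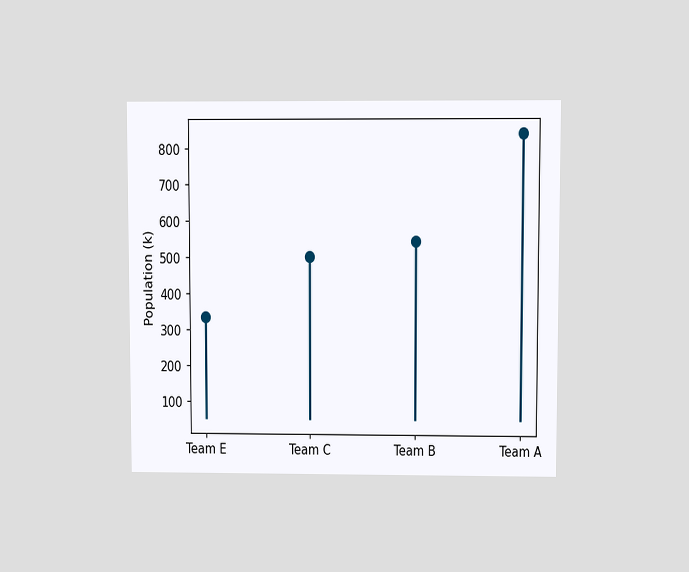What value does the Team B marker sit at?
The chart is viewed at a slight angle. The Team B marker sits at 546k.

546k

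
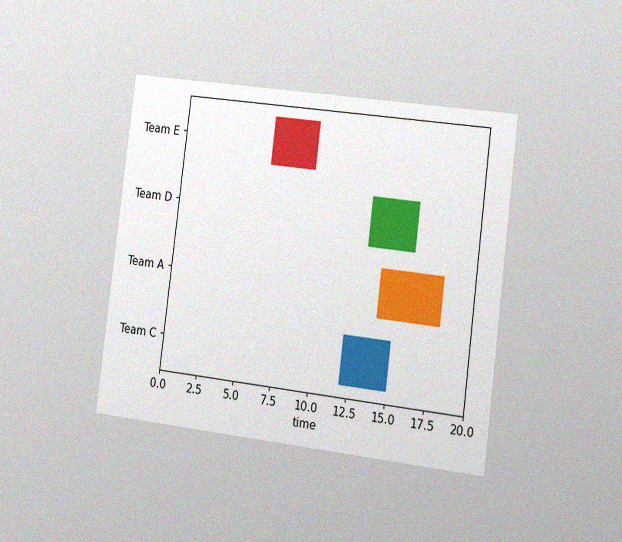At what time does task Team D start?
The chart is tilted about 7° clockwise and viewed slightly from the right, with some photo noise. The Team D bar begins at t=13.

13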